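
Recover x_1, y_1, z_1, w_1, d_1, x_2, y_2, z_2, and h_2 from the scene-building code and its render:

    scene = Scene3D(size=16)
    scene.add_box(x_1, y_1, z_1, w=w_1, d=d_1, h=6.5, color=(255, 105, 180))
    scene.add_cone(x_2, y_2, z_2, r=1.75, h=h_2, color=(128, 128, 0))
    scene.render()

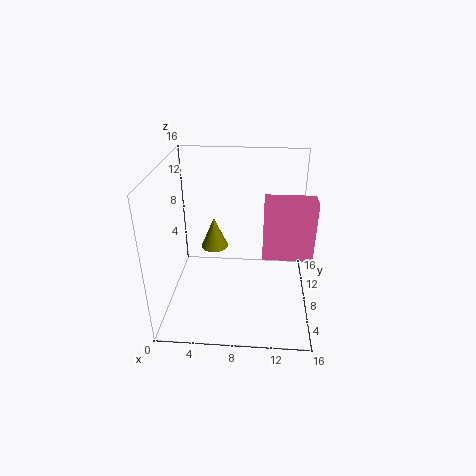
x_1 = 10.75, y_1 = 5.75, z_1 = 6.75, w_1 = 5.25, d_1 = 2.25, x_2 = 4.5, y_2 = 13.25, z_2 = 3.75, h_2 = 4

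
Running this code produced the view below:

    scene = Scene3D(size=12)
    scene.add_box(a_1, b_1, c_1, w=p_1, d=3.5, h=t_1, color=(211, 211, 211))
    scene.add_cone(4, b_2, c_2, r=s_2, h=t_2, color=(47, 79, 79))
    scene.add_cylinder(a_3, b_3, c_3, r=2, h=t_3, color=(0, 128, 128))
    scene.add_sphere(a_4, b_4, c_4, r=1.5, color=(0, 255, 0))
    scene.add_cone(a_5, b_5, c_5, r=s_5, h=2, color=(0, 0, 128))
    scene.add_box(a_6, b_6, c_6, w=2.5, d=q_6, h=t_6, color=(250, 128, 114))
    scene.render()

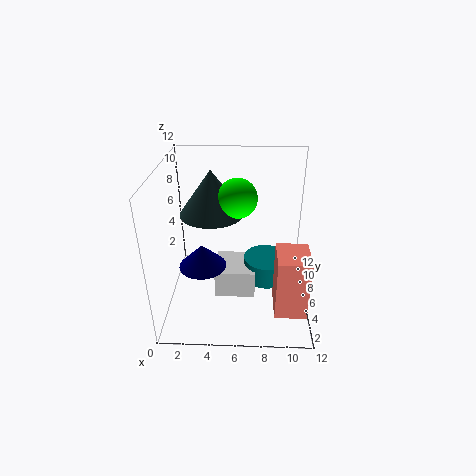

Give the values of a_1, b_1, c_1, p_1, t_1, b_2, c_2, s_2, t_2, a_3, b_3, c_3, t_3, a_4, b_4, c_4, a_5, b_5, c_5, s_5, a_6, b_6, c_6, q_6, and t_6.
a_1 = 4
b_1 = 5
c_1 = 0.5
p_1 = 3.5
t_1 = 2.5
b_2 = 5.5
c_2 = 8.5
s_2 = 2.5
t_2 = 3.5
a_3 = 8.5
b_3 = 7
c_3 = 1.5
t_3 = 2
a_4 = 6
b_4 = 5
c_4 = 10
a_5 = 3
b_5 = 5.5
c_5 = 3.5
s_5 = 2
a_6 = 9
b_6 = 1.5
c_6 = 1.5
q_6 = 3
t_6 = 5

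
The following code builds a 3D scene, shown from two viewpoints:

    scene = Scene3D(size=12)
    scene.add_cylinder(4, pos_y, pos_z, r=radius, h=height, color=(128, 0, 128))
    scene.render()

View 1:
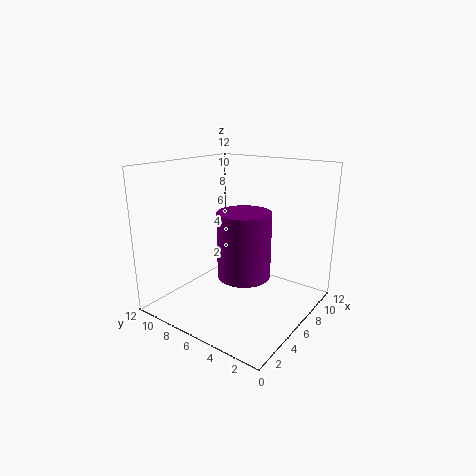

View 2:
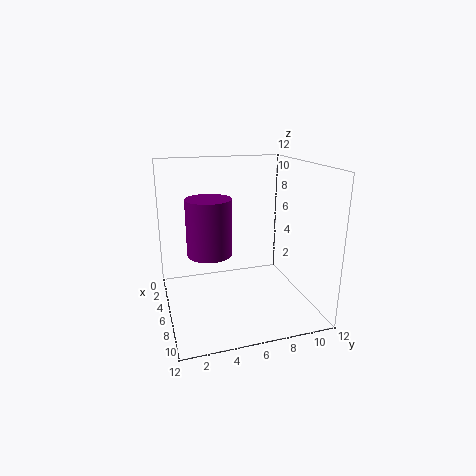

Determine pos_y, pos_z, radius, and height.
pos_y = 4; pos_z = 4; radius = 2; height = 5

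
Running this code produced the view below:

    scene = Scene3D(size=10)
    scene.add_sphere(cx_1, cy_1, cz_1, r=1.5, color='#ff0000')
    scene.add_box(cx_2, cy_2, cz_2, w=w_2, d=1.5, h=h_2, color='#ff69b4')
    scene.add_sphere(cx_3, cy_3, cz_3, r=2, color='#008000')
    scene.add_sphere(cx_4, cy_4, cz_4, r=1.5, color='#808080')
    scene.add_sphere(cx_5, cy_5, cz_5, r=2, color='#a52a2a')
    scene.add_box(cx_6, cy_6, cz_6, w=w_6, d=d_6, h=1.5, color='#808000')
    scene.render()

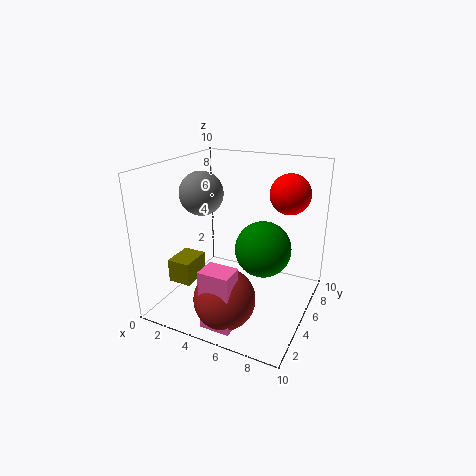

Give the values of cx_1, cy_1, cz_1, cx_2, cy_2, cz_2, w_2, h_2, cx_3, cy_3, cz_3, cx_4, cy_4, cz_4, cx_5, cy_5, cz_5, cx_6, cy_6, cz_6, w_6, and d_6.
cx_1 = 7.5; cy_1 = 8.5; cz_1 = 7.5; cx_2 = 4.5; cy_2 = 0.5; cz_2 = 0.5; w_2 = 2; h_2 = 4; cx_3 = 6.5; cy_3 = 6; cz_3 = 4; cx_4 = 2.5; cy_4 = 4.5; cz_4 = 8; cx_5 = 5.5; cy_5 = 2; cz_5 = 2; cx_6 = 2; cy_6 = 1; cz_6 = 3; w_6 = 1.5; d_6 = 2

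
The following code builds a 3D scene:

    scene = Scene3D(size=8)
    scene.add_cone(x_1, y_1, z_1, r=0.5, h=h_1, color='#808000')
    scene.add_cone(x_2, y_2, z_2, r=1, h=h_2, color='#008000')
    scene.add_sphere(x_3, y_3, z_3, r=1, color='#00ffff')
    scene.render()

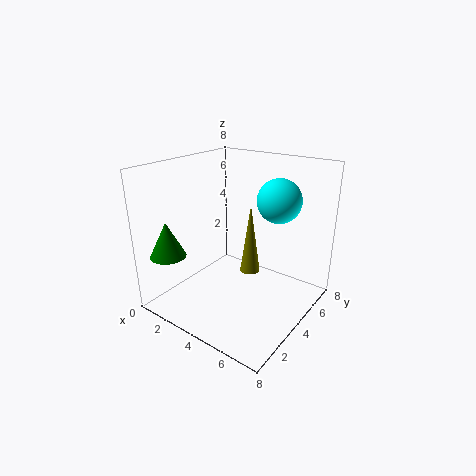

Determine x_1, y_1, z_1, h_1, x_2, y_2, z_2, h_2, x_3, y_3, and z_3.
x_1 = 5.5, y_1 = 3, z_1 = 3, h_1 = 3.5, x_2 = 1, y_2 = 1.5, z_2 = 3, h_2 = 2, x_3 = 7, y_3 = 3, z_3 = 7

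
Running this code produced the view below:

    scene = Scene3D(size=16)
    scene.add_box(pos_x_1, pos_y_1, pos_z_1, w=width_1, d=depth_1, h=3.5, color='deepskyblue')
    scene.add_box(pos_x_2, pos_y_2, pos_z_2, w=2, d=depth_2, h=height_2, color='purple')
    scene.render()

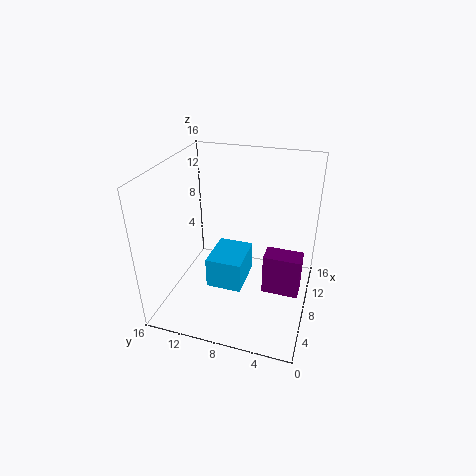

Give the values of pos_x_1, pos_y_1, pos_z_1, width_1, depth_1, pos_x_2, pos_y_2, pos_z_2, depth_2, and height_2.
pos_x_1 = 5.5; pos_y_1 = 7; pos_z_1 = 2.5; width_1 = 5; depth_1 = 4; pos_x_2 = 3; pos_y_2 = 0.5; pos_z_2 = 5.5; depth_2 = 3.5; height_2 = 4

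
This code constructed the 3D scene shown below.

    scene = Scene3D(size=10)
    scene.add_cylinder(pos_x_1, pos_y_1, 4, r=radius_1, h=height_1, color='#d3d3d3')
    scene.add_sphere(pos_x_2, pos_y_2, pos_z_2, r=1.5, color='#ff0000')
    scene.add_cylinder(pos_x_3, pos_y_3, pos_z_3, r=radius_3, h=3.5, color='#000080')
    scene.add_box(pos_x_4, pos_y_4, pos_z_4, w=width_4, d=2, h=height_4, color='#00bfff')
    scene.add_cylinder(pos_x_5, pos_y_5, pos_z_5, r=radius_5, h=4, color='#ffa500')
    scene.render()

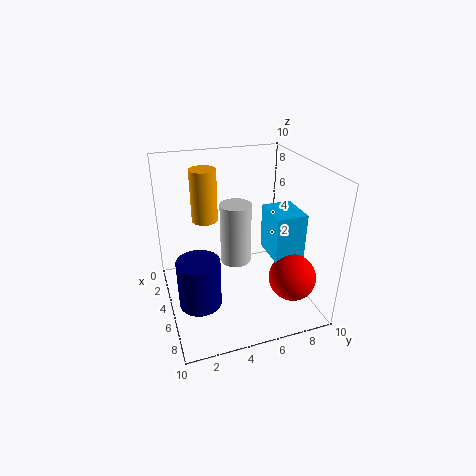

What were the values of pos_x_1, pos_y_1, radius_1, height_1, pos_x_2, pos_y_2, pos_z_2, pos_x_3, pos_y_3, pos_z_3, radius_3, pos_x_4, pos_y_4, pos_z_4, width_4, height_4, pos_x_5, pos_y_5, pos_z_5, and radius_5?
pos_x_1 = 6, pos_y_1 = 4.5, radius_1 = 1, height_1 = 4, pos_x_2 = 8.5, pos_y_2 = 7.5, pos_z_2 = 3.5, pos_x_3 = 5.5, pos_y_3 = 2, pos_z_3 = 0.5, radius_3 = 1.5, pos_x_4 = 5.5, pos_y_4 = 6.5, pos_z_4 = 4.5, width_4 = 2.5, height_4 = 3, pos_x_5 = 1.5, pos_y_5 = 3.5, pos_z_5 = 5, radius_5 = 1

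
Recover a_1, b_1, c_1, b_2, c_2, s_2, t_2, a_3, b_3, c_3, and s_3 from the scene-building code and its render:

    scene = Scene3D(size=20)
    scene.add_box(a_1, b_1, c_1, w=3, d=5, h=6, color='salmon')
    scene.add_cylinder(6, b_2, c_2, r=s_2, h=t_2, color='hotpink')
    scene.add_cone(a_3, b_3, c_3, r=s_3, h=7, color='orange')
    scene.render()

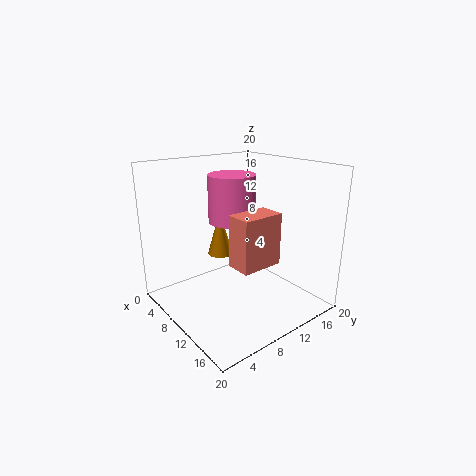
a_1 = 16, b_1 = 4, c_1 = 10, b_2 = 12, c_2 = 11, s_2 = 3.5, t_2 = 7, a_3 = 3.5, b_3 = 11.5, c_3 = 5, s_3 = 2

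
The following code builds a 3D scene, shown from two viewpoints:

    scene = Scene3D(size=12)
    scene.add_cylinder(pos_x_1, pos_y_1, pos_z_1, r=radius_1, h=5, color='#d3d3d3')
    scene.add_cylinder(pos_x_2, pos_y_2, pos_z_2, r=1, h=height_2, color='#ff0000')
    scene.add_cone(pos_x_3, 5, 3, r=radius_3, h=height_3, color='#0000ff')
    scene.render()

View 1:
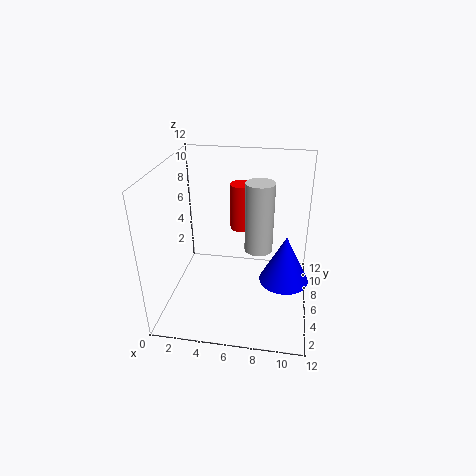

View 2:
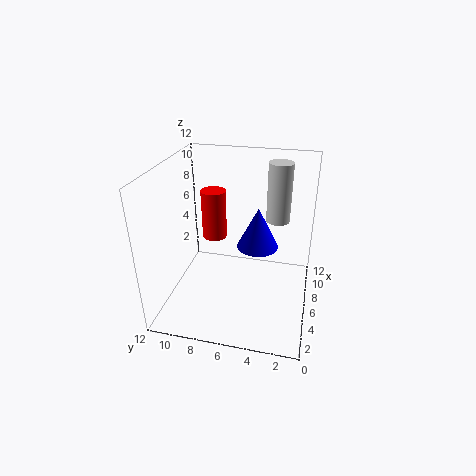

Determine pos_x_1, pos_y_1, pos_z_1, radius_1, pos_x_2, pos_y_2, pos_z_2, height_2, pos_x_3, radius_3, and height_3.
pos_x_1 = 8, pos_y_1 = 3, pos_z_1 = 7, radius_1 = 1, pos_x_2 = 6, pos_y_2 = 8, pos_z_2 = 6, height_2 = 4, pos_x_3 = 10, radius_3 = 2, height_3 = 4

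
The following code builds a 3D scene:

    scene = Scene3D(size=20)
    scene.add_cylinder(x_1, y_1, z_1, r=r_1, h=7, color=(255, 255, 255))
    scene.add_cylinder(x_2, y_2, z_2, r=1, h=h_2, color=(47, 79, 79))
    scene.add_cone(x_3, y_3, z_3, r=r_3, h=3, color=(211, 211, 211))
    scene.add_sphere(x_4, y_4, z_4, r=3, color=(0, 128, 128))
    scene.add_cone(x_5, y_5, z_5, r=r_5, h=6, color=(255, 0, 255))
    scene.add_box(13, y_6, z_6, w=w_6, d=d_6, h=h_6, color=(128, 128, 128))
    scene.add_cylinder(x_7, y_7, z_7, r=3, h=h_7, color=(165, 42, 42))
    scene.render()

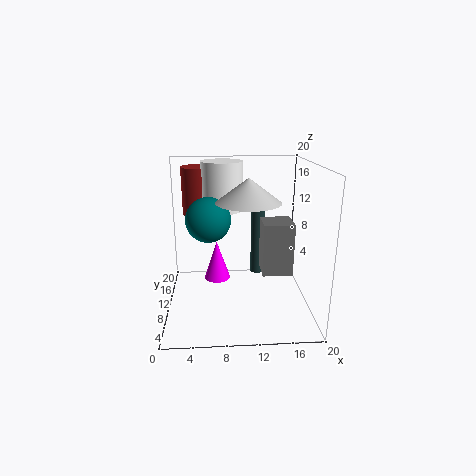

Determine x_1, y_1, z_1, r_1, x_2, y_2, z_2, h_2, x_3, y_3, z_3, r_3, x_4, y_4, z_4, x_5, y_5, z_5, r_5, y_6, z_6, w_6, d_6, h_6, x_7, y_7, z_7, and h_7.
x_1 = 8, y_1 = 14, z_1 = 13, r_1 = 3, x_2 = 13, y_2 = 12, z_2 = 4, h_2 = 10, x_3 = 11, y_3 = 6, z_3 = 16, r_3 = 4, x_4 = 6, y_4 = 9, z_4 = 13, x_5 = 7, y_5 = 14, z_5 = 2, r_5 = 2, y_6 = 6, z_6 = 6, w_6 = 4, d_6 = 4, h_6 = 7, x_7 = 5, y_7 = 16, z_7 = 12, h_7 = 7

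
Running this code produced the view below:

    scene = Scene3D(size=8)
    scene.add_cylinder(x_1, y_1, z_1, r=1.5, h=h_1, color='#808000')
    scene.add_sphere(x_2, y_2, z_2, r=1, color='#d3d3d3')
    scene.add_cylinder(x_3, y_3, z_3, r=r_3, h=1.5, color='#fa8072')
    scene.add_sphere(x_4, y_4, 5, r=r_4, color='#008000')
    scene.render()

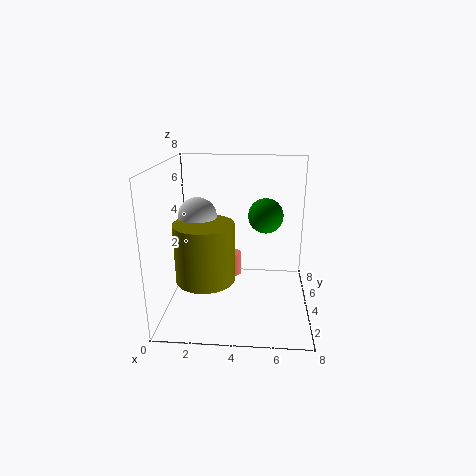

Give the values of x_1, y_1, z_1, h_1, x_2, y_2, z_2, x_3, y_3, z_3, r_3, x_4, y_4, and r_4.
x_1 = 2.5; y_1 = 2; z_1 = 2.5; h_1 = 3; x_2 = 2; y_2 = 3; z_2 = 5.5; x_3 = 3.5; y_3 = 6.5; z_3 = 0.5; r_3 = 0.5; x_4 = 5.5; y_4 = 5; r_4 = 1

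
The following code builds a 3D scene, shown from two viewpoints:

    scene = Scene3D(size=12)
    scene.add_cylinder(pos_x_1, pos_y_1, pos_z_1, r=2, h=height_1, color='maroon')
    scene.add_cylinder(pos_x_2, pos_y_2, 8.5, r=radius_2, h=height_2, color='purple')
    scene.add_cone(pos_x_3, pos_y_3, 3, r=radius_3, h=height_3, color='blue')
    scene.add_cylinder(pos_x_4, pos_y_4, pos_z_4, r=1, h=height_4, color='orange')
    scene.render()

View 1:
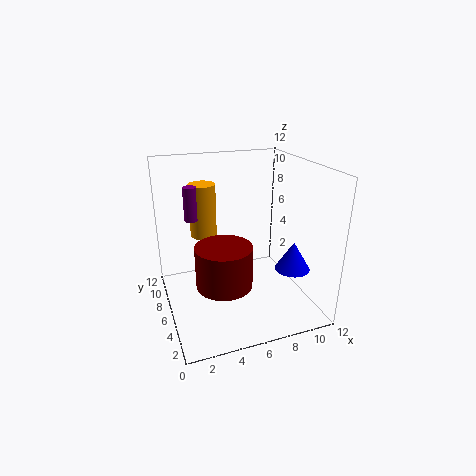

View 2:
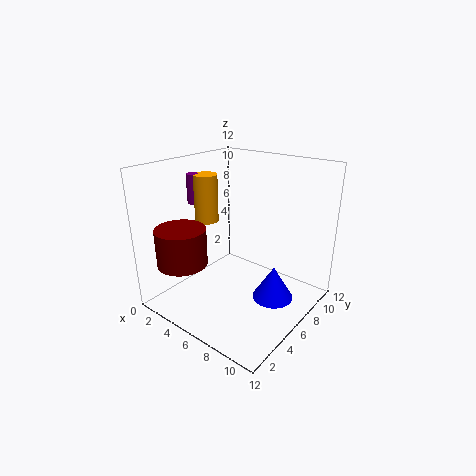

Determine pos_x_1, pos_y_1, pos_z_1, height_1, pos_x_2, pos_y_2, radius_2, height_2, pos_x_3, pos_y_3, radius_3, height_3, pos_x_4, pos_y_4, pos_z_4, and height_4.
pos_x_1 = 3.5; pos_y_1 = 2; pos_z_1 = 4.5; height_1 = 3; pos_x_2 = 2; pos_y_2 = 5; radius_2 = 0.5; height_2 = 2.5; pos_x_3 = 10.5; pos_y_3 = 4.5; radius_3 = 1.5; height_3 = 2.5; pos_x_4 = 3; pos_y_4 = 5.5; pos_z_4 = 7; height_4 = 4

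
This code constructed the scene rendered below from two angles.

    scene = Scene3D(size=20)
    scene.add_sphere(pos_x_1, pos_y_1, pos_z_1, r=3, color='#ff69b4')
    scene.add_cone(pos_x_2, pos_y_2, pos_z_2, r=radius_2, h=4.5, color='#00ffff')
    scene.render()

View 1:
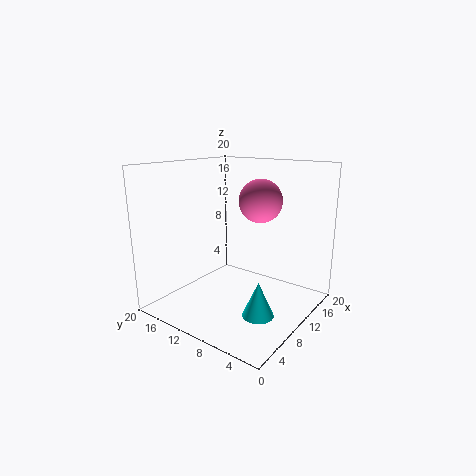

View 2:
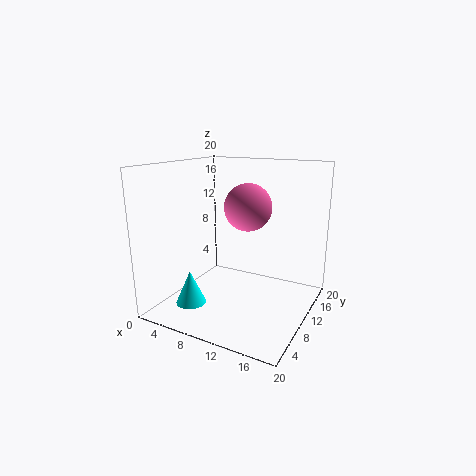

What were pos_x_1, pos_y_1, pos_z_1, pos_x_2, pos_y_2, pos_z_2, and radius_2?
pos_x_1 = 12.5, pos_y_1 = 8, pos_z_1 = 15, pos_x_2 = 6, pos_y_2 = 4, pos_z_2 = 2, radius_2 = 2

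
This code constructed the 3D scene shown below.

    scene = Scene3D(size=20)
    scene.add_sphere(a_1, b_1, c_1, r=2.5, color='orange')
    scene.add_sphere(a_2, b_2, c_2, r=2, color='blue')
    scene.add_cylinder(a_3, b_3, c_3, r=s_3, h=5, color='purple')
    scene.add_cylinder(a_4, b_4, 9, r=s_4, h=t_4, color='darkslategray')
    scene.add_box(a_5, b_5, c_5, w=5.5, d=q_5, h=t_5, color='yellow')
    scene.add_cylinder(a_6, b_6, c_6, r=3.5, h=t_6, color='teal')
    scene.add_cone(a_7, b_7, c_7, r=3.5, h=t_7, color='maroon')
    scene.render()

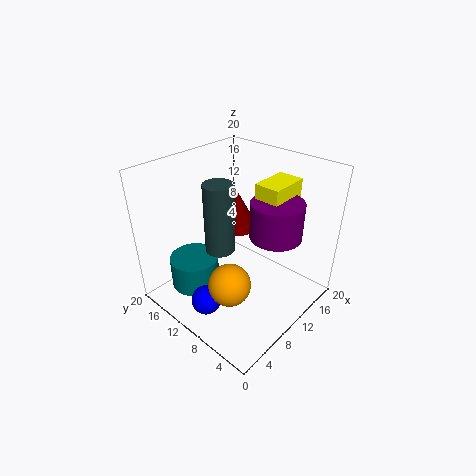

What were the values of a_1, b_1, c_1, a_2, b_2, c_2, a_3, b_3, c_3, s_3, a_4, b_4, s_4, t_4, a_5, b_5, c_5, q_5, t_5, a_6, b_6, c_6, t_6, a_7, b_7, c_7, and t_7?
a_1 = 3; b_1 = 5; c_1 = 9; a_2 = 3.5; b_2 = 10; c_2 = 3; a_3 = 12.5; b_3 = 5.5; c_3 = 11; s_3 = 3.5; a_4 = 7.5; b_4 = 11; s_4 = 2; t_4 = 9.5; a_5 = 11.5; b_5 = 5; c_5 = 10; q_5 = 3.5; t_5 = 8; a_6 = 6; b_6 = 15; c_6 = 2; t_6 = 4.5; a_7 = 15.5; b_7 = 15.5; c_7 = 7.5; t_7 = 6.5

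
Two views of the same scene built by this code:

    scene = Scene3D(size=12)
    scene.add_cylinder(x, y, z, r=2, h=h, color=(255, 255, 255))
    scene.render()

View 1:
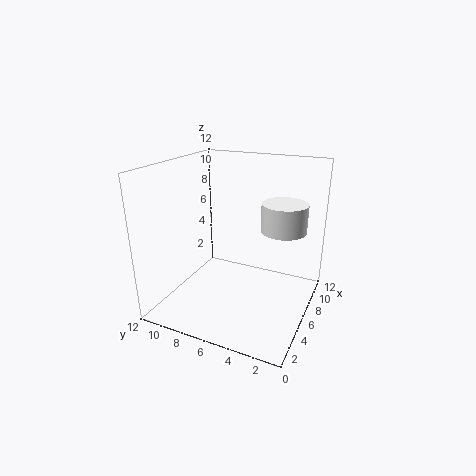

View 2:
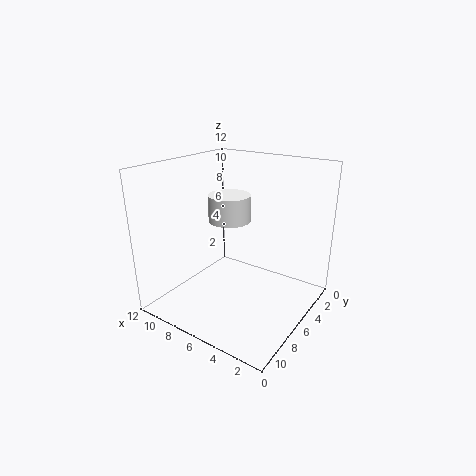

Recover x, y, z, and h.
x = 9; y = 3; z = 6; h = 2.5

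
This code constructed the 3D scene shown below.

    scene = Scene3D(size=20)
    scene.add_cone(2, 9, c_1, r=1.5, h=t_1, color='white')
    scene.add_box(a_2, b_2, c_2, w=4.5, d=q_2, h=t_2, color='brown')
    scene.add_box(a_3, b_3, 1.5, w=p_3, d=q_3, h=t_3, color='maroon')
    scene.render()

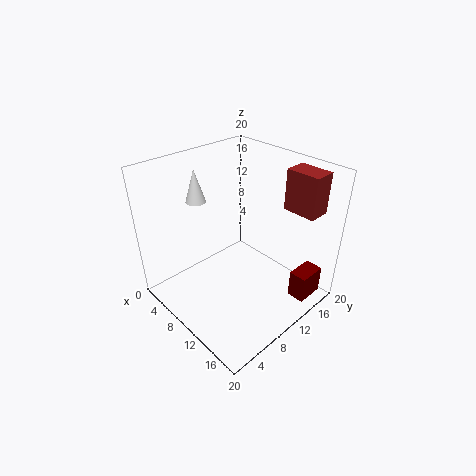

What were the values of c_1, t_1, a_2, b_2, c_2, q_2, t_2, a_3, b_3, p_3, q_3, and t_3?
c_1 = 13; t_1 = 5; a_2 = 14; b_2 = 14.5; c_2 = 14.5; q_2 = 3; t_2 = 5.5; a_3 = 16.5; b_3 = 14; p_3 = 2.5; q_3 = 4; t_3 = 4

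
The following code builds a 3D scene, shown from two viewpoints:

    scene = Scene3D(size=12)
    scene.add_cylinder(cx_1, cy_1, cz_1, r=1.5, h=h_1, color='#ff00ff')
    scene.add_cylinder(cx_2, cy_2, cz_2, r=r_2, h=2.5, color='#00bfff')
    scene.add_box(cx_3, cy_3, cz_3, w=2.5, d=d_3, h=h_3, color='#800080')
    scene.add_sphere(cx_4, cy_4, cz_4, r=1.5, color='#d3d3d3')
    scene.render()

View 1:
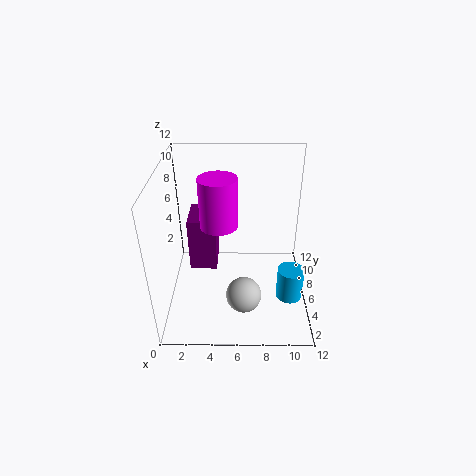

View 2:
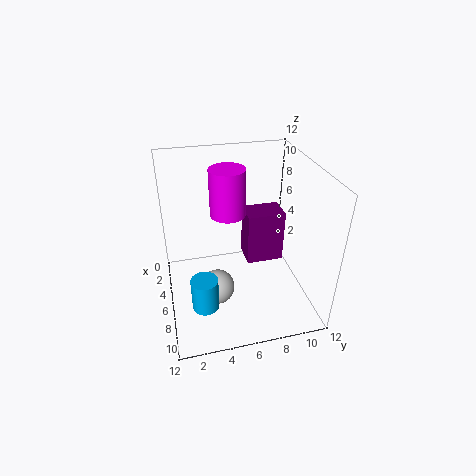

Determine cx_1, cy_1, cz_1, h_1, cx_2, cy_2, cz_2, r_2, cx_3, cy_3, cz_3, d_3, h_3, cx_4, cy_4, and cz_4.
cx_1 = 4.5
cy_1 = 5.5
cz_1 = 7.5
h_1 = 4
cx_2 = 10
cy_2 = 2.5
cz_2 = 3
r_2 = 1
cx_3 = 1.5
cy_3 = 7.5
cz_3 = 1.5
d_3 = 3.5
h_3 = 5
cx_4 = 6.5
cy_4 = 4
cz_4 = 1.5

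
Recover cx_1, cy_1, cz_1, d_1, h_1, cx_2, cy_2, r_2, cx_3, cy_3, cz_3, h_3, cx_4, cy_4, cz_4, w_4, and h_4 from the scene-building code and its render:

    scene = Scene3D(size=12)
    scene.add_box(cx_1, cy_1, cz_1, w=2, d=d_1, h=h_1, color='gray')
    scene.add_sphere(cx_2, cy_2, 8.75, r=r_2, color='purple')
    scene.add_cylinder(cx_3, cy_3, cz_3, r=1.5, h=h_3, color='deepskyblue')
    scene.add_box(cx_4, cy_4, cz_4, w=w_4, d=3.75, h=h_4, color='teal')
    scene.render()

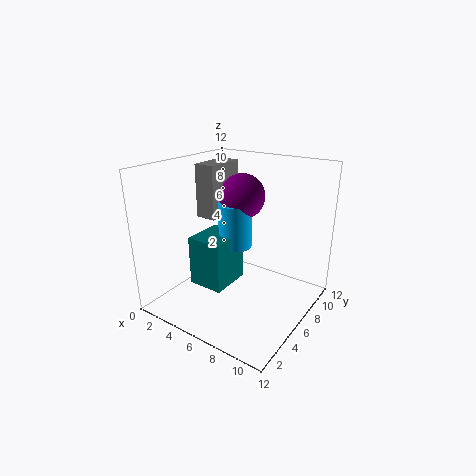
cx_1 = 0.25
cy_1 = 7.5
cz_1 = 6.25
d_1 = 4
h_1 = 5
cx_2 = 4.75
cy_2 = 8.5
r_2 = 2
cx_3 = 4.5
cy_3 = 7.75
cz_3 = 4.25
h_3 = 4
cx_4 = 1.75
cy_4 = 4.5
cz_4 = 1
w_4 = 3.25
h_4 = 4.5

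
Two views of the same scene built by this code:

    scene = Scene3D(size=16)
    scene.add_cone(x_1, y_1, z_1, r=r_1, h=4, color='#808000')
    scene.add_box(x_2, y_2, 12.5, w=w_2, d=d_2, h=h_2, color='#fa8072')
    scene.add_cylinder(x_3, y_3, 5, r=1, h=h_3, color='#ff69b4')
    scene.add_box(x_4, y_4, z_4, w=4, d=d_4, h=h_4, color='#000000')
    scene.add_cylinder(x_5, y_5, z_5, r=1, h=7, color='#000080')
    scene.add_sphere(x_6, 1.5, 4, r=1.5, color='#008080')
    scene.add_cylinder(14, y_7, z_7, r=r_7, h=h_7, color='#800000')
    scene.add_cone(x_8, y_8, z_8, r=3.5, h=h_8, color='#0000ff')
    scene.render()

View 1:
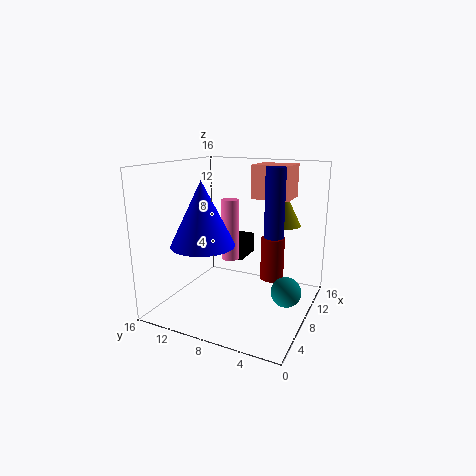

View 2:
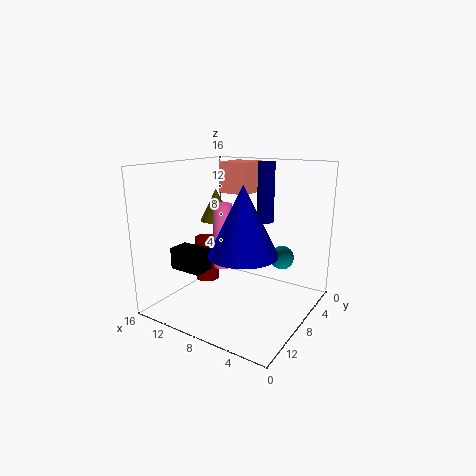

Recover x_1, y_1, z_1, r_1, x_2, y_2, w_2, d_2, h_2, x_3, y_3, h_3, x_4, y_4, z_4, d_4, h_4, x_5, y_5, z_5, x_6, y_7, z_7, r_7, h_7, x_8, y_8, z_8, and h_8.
x_1 = 13.5; y_1 = 4.5; z_1 = 8.5; r_1 = 2; x_2 = 8; y_2 = 2.5; w_2 = 3.5; d_2 = 4; h_2 = 3.5; x_3 = 9; y_3 = 9.5; h_3 = 7; x_4 = 11; y_4 = 9; z_4 = 4; d_4 = 2.5; h_4 = 2.5; x_5 = 7; y_5 = 3.5; z_5 = 9; x_6 = 5.5; y_7 = 6; z_7 = 1; r_7 = 1.5; h_7 = 5.5; x_8 = 5.5; y_8 = 11; z_8 = 7.5; h_8 = 7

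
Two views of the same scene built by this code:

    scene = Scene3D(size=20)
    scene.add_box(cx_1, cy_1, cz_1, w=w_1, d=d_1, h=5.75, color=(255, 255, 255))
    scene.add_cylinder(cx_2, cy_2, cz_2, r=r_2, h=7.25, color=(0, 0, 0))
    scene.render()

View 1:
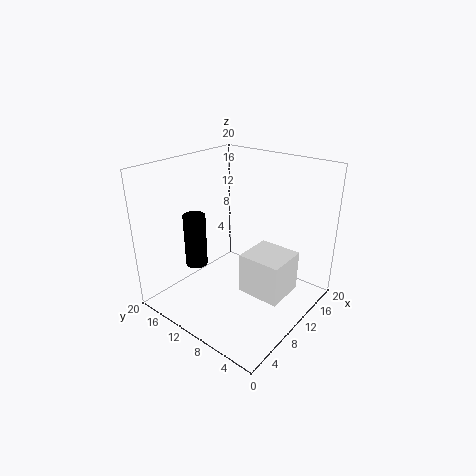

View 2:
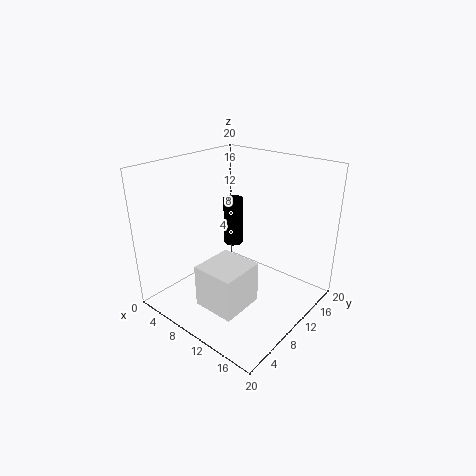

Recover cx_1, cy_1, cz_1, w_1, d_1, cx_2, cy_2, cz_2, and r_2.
cx_1 = 8.75
cy_1 = 2.75
cz_1 = 2.5
w_1 = 5.75
d_1 = 6
cx_2 = 5.75
cy_2 = 14
cz_2 = 6.5
r_2 = 1.5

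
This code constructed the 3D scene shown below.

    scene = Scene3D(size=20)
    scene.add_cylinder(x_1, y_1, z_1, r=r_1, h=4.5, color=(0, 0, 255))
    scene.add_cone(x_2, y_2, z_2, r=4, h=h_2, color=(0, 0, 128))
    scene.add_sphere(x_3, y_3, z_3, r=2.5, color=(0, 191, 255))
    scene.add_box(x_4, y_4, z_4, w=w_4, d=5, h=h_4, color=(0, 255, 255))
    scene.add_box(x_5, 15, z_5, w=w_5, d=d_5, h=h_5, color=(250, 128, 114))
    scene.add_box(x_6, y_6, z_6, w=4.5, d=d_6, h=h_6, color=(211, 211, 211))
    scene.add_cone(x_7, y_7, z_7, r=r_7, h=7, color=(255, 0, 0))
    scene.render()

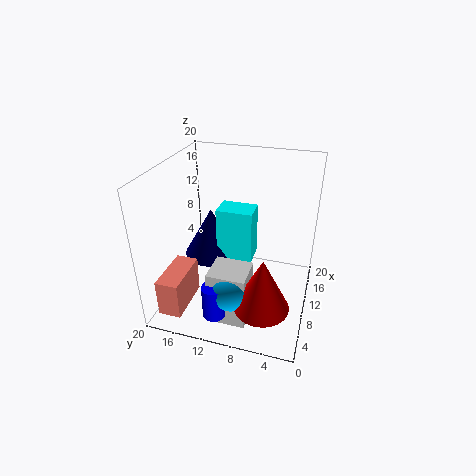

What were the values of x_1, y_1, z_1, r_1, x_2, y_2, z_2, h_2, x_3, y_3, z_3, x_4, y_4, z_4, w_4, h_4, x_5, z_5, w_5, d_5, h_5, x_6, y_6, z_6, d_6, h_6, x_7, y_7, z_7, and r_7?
x_1 = 2.5
y_1 = 11
z_1 = 2.5
r_1 = 1.5
x_2 = 11.5
y_2 = 14.5
z_2 = 6
h_2 = 7
x_3 = 3.5
y_3 = 9
z_3 = 6
x_4 = 9.5
y_4 = 8
z_4 = 6.5
w_4 = 3.5
h_4 = 7.5
x_5 = 0.5
z_5 = 2.5
w_5 = 6.5
d_5 = 3
h_5 = 5
x_6 = 2.5
y_6 = 7
z_6 = 1
d_6 = 5
h_6 = 7.5
x_7 = 3.5
y_7 = 5
z_7 = 4.5
r_7 = 3.5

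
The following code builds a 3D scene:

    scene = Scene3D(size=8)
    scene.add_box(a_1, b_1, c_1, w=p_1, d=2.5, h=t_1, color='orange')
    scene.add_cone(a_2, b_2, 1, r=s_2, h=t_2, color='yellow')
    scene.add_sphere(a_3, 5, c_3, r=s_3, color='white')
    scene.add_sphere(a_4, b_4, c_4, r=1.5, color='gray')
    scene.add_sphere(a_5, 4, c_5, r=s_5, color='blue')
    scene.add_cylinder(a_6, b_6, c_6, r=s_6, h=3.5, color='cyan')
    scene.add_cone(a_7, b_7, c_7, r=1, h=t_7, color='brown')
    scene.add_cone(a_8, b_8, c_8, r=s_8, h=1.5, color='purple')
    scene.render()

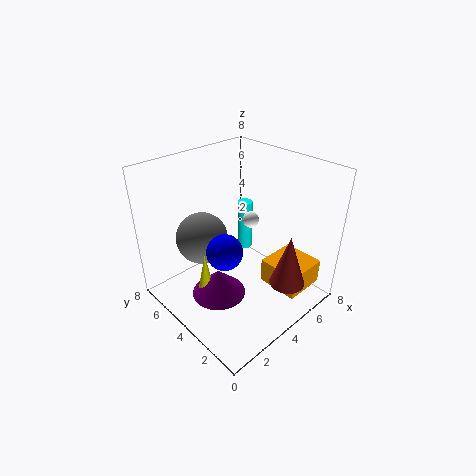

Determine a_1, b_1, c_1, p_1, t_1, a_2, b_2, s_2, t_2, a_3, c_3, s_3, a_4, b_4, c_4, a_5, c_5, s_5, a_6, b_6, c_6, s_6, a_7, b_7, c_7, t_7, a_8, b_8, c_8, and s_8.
a_1 = 5.5
b_1 = 1
c_1 = 0.5
p_1 = 2.5
t_1 = 1.5
a_2 = 2
b_2 = 4.5
s_2 = 0.5
t_2 = 2.5
a_3 = 6
c_3 = 4
s_3 = 0.5
a_4 = 3
b_4 = 6
c_4 = 3.5
a_5 = 3
c_5 = 3.5
s_5 = 1
a_6 = 7.5
b_6 = 7
c_6 = 0.5
s_6 = 0.5
a_7 = 5.5
b_7 = 1.5
c_7 = 1.5
t_7 = 3
a_8 = 2.5
b_8 = 4
c_8 = 1
s_8 = 1.5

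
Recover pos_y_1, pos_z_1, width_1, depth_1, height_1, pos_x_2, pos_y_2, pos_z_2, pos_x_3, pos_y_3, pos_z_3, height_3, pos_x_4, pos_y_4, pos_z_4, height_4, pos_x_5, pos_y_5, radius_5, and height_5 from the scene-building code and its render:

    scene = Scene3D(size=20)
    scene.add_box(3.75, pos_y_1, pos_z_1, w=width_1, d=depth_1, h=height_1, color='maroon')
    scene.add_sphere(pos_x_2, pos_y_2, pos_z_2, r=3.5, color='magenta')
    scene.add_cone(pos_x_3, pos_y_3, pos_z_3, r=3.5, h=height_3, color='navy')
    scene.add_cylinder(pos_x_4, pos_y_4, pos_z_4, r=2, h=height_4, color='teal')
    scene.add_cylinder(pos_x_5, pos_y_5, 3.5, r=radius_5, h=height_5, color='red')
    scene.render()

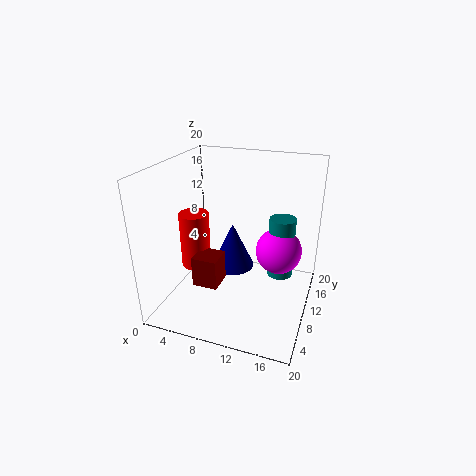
pos_y_1 = 7.5, pos_z_1 = 2.25, width_1 = 3.75, depth_1 = 3.75, height_1 = 4.5, pos_x_2 = 14.75, pos_y_2 = 15.25, pos_z_2 = 6, pos_x_3 = 6.75, pos_y_3 = 16.5, pos_z_3 = 1.25, height_3 = 7.5, pos_x_4 = 15, pos_y_4 = 15.75, pos_z_4 = 1.75, height_4 = 9.5, pos_x_5 = 2.5, pos_y_5 = 11.5, radius_5 = 2.25, height_5 = 8.5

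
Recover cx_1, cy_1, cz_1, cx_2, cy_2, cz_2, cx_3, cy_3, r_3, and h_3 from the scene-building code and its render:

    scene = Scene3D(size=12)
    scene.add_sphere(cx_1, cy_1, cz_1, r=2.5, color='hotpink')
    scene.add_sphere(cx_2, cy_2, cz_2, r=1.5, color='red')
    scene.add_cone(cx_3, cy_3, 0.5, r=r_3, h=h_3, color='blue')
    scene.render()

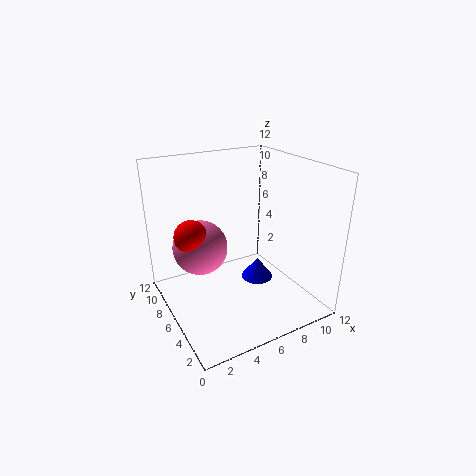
cx_1 = 4
cy_1 = 9.5
cz_1 = 4
cx_2 = 3
cy_2 = 9
cz_2 = 5.5
cx_3 = 9
cy_3 = 7.5
r_3 = 1.5
h_3 = 2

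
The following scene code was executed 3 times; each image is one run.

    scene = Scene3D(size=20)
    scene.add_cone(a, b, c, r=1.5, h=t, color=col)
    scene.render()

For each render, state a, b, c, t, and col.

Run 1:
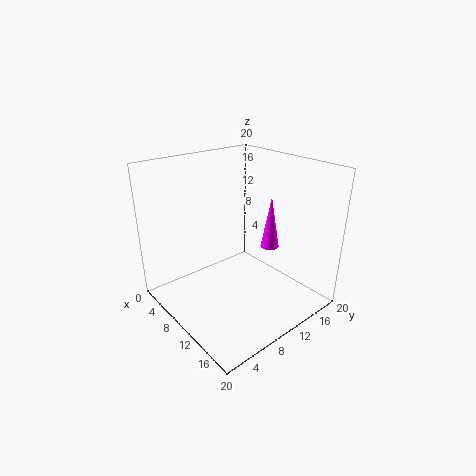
a = 8; b = 18.5; c = 5; t = 8.5; col = 'magenta'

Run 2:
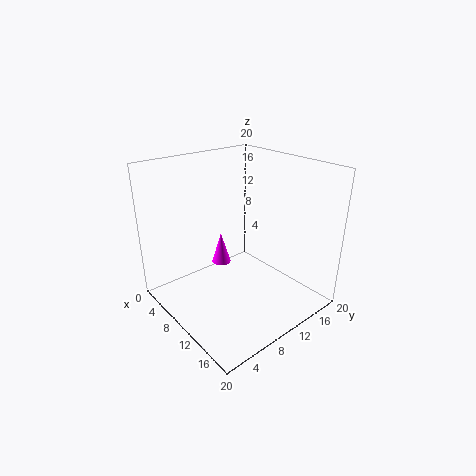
a = 4; b = 11.5; c = 3; t = 5; col = 'magenta'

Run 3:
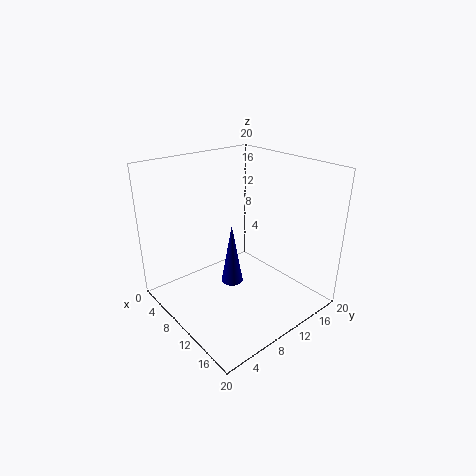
a = 10.5; b = 8.5; c = 4; t = 8.5; col = 'navy'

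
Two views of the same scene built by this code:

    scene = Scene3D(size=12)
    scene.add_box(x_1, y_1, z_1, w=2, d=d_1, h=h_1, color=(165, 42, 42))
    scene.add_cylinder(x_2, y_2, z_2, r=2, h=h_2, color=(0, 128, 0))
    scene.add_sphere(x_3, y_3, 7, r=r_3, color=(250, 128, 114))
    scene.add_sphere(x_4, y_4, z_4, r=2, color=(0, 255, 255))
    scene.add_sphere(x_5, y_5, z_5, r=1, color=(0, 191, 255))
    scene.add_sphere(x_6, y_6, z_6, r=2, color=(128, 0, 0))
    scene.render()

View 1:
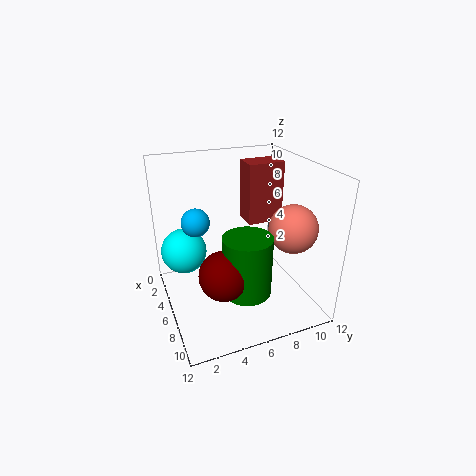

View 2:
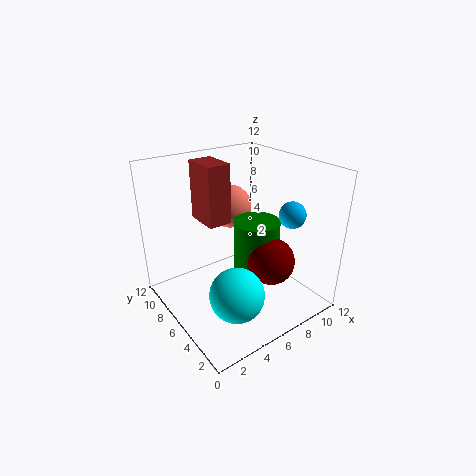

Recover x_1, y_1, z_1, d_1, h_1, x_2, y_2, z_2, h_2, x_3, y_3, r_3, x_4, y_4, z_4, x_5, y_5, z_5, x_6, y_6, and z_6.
x_1 = 4; y_1 = 7; z_1 = 7; d_1 = 3; h_1 = 5; x_2 = 8; y_2 = 6; z_2 = 2; h_2 = 5; x_3 = 8; y_3 = 10; r_3 = 2; x_4 = 3; y_4 = 2; z_4 = 4; x_5 = 8; y_5 = 2; z_5 = 9; x_6 = 8; y_6 = 4; z_6 = 4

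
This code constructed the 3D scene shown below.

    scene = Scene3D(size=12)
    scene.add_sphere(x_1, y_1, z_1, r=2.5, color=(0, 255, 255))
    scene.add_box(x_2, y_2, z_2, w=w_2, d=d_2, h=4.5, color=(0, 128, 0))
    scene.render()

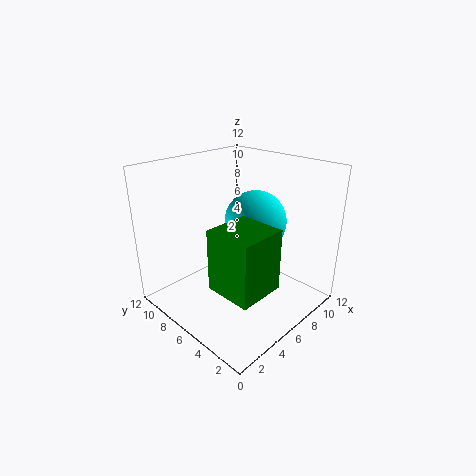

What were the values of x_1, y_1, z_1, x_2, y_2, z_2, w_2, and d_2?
x_1 = 7; y_1 = 5; z_1 = 7.5; x_2 = 1; y_2 = 0.5; z_2 = 4.5; w_2 = 3.5; d_2 = 3.5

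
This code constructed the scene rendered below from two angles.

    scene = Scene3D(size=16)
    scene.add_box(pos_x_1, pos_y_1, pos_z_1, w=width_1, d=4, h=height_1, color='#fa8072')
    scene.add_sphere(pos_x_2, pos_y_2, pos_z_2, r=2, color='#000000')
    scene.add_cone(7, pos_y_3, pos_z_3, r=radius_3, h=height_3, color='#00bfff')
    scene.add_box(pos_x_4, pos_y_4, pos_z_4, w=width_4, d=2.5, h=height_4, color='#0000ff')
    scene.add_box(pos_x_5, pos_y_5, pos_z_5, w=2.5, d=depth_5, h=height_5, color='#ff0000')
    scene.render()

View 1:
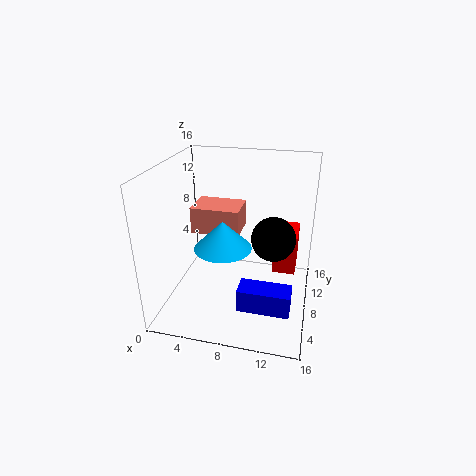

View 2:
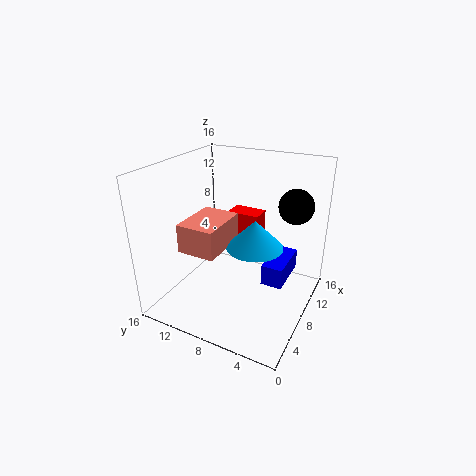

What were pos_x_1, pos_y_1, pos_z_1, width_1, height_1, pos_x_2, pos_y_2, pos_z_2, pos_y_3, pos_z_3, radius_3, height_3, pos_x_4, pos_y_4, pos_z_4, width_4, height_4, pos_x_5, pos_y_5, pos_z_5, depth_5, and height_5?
pos_x_1 = 2.5
pos_y_1 = 8
pos_z_1 = 8
width_1 = 5.5
height_1 = 3
pos_x_2 = 12.5
pos_y_2 = 3
pos_z_2 = 11
pos_y_3 = 5.5
pos_z_3 = 8
radius_3 = 3
height_3 = 3
pos_x_4 = 9
pos_y_4 = 3
pos_z_4 = 2
width_4 = 5.5
height_4 = 2.5
pos_x_5 = 12
pos_y_5 = 7.5
pos_z_5 = 4.5
depth_5 = 4
height_5 = 4.5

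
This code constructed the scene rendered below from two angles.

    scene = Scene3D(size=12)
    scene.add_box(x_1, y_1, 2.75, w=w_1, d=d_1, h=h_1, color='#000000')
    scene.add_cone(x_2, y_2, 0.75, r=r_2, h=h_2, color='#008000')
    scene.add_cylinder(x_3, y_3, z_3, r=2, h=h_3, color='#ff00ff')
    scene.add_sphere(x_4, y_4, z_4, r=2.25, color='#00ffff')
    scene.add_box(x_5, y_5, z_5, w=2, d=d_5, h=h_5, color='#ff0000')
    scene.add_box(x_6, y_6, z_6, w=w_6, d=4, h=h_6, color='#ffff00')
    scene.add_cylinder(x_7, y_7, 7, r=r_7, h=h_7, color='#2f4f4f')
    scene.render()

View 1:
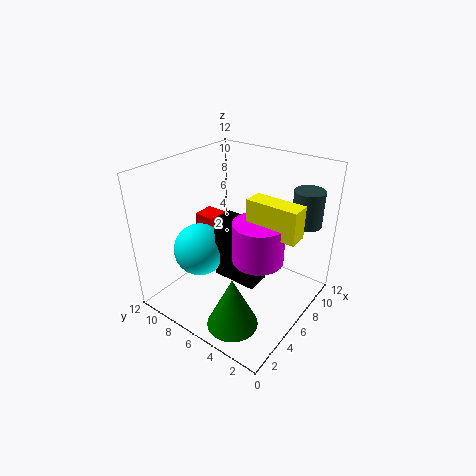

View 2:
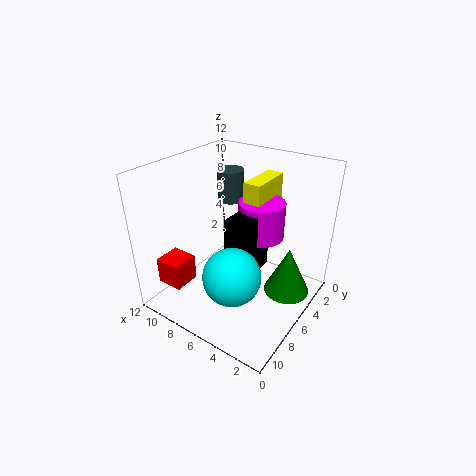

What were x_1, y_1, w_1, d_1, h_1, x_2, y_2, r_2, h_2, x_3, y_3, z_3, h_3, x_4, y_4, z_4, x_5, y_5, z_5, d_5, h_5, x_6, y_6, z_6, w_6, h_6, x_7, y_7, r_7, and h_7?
x_1 = 4.5; y_1 = 3.5; w_1 = 2; d_1 = 3.75; h_1 = 5.25; x_2 = 2.25; y_2 = 3.75; r_2 = 2; h_2 = 4.25; x_3 = 5.25; y_3 = 3.5; z_3 = 5.25; h_3 = 3.25; x_4 = 4.5; y_4 = 9; z_4 = 4.5; x_5 = 7.25; y_5 = 10; z_5 = 4; d_5 = 2; h_5 = 2; x_6 = 5; y_6 = 0.5; z_6 = 7.75; w_6 = 1.5; h_6 = 2.5; x_7 = 9.75; y_7 = 1.75; r_7 = 1.25; h_7 = 3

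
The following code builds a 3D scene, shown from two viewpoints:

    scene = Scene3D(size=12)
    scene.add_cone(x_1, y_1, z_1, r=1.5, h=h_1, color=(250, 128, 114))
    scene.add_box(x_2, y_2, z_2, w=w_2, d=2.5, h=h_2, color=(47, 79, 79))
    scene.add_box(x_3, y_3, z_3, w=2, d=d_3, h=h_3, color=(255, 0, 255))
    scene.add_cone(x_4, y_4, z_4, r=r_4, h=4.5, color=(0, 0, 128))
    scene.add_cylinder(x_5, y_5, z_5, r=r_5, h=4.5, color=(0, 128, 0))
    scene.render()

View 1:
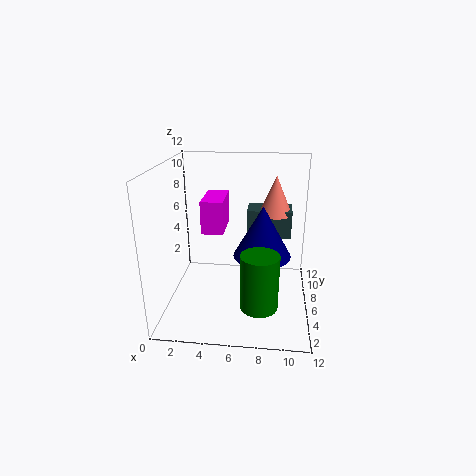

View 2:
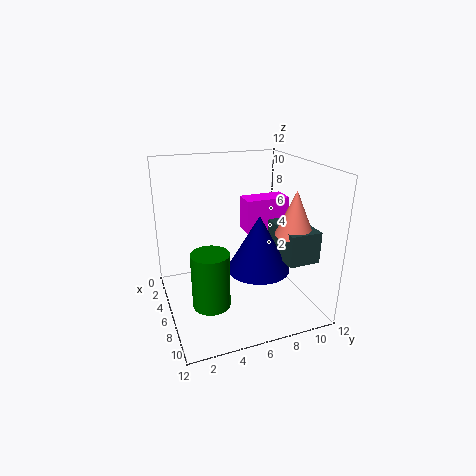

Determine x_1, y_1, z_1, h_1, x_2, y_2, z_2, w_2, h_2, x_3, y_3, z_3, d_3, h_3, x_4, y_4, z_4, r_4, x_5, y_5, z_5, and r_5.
x_1 = 9; y_1 = 9.5; z_1 = 7; h_1 = 3.5; x_2 = 6.5; y_2 = 8.5; z_2 = 5; w_2 = 4; h_2 = 2.5; x_3 = 2.5; y_3 = 7.5; z_3 = 5.5; d_3 = 4; h_3 = 3; x_4 = 8; y_4 = 7; z_4 = 4; r_4 = 2.5; x_5 = 8; y_5 = 3; z_5 = 1.5; r_5 = 1.5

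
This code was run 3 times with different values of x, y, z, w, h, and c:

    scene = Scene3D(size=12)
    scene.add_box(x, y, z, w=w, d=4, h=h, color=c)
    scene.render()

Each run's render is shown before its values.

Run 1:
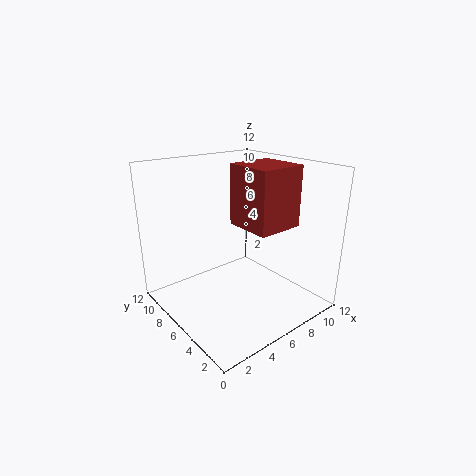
x = 6, y = 3, z = 7, w = 4, h = 5, c = 'brown'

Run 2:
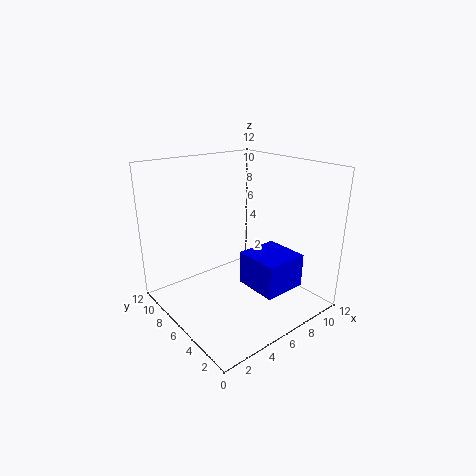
x = 7, y = 3, z = 1, w = 4, h = 3, c = 'blue'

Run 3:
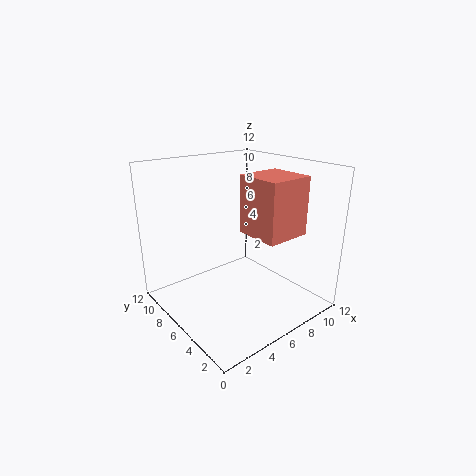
x = 7, y = 3, z = 6, w = 4, h = 5, c = 'salmon'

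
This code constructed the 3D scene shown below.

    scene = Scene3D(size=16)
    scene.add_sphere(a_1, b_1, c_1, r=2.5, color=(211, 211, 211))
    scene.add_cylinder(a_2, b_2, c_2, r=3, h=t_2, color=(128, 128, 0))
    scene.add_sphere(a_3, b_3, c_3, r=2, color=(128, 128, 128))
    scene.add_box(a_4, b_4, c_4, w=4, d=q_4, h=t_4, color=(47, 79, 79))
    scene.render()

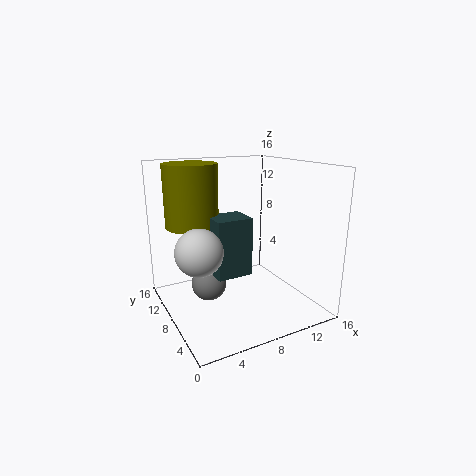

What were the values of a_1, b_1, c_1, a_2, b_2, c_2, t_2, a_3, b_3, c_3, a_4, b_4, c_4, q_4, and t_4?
a_1 = 3; b_1 = 7; c_1 = 7.5; a_2 = 4; b_2 = 11.5; c_2 = 9; t_2 = 7; a_3 = 5; b_3 = 9.5; c_3 = 2.5; a_4 = 5; b_4 = 6.5; c_4 = 4; q_4 = 3.5; t_4 = 6.5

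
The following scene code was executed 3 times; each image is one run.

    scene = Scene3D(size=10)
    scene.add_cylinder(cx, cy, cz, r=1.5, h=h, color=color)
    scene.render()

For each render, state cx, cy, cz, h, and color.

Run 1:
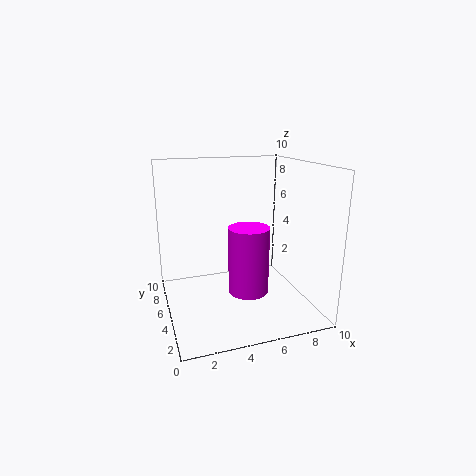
cx = 6
cy = 5.5
cz = 0.5
h = 5
color = 'magenta'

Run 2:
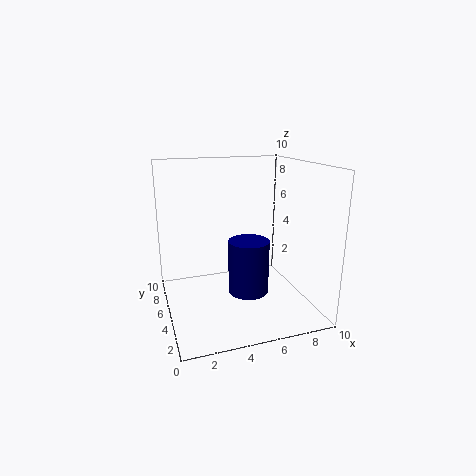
cx = 6
cy = 5.5
cz = 0.5
h = 4
color = 'navy'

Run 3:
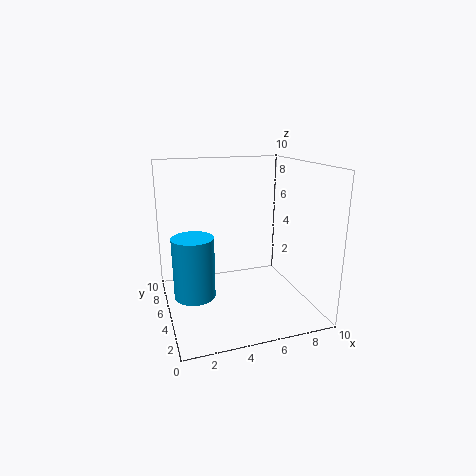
cx = 2
cy = 6
cz = 0.5
h = 4.5
color = 'deepskyblue'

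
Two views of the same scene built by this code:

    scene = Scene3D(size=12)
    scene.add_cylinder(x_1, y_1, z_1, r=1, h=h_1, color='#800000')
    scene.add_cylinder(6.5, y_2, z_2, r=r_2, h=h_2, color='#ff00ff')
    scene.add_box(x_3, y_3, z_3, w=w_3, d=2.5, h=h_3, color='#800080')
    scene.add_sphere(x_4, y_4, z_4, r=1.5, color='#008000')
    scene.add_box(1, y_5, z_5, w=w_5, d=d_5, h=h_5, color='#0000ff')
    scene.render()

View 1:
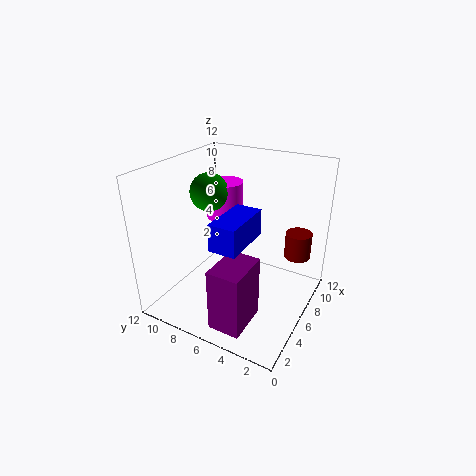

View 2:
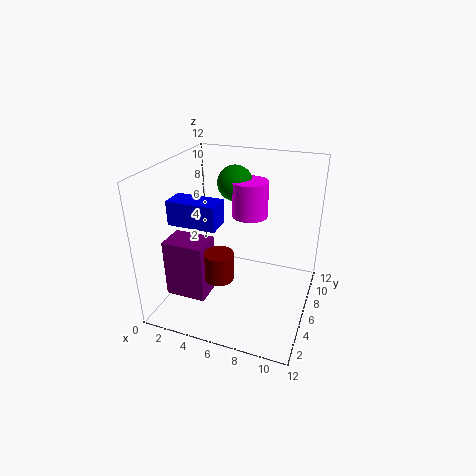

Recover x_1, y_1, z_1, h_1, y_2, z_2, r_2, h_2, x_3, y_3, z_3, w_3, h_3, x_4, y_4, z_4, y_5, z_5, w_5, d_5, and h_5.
x_1 = 6.5; y_1 = 1; z_1 = 5.5; h_1 = 2; y_2 = 7.5; z_2 = 7.5; r_2 = 1.5; h_2 = 3; x_3 = 0.5; y_3 = 3; z_3 = 1; w_3 = 3.5; h_3 = 5; x_4 = 5; y_4 = 8; z_4 = 10; y_5 = 3.5; z_5 = 7.5; w_5 = 4; d_5 = 2; h_5 = 2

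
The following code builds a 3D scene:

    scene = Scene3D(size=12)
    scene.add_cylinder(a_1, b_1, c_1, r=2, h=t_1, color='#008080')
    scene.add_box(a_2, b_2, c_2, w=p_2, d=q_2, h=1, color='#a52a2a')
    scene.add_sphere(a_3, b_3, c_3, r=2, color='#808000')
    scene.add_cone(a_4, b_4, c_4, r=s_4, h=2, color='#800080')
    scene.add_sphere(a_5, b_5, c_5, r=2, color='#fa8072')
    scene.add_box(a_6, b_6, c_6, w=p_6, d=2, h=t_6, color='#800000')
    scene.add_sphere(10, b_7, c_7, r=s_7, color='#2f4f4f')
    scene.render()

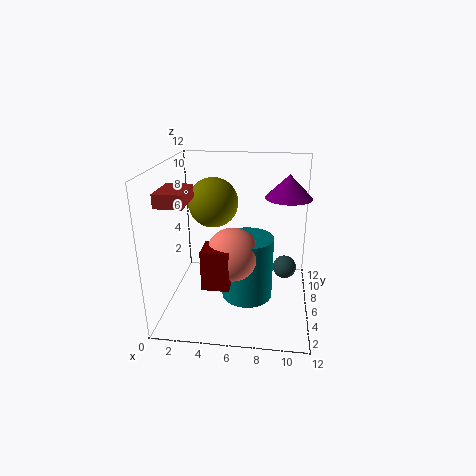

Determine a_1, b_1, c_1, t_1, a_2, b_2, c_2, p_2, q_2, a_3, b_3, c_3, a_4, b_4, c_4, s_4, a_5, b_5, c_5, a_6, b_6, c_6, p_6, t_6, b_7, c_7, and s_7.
a_1 = 7
b_1 = 4
c_1 = 2
t_1 = 5
a_2 = 1
b_2 = 1
c_2 = 10
p_2 = 2
q_2 = 3
a_3 = 4
b_3 = 6
c_3 = 9
a_4 = 10
b_4 = 8
c_4 = 9
s_4 = 2
a_5 = 6
b_5 = 3
c_5 = 6
a_6 = 4
b_6 = 1
c_6 = 4
p_6 = 2
t_6 = 3
b_7 = 7
c_7 = 3
s_7 = 1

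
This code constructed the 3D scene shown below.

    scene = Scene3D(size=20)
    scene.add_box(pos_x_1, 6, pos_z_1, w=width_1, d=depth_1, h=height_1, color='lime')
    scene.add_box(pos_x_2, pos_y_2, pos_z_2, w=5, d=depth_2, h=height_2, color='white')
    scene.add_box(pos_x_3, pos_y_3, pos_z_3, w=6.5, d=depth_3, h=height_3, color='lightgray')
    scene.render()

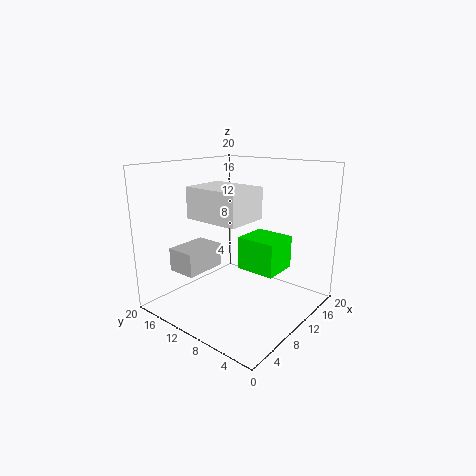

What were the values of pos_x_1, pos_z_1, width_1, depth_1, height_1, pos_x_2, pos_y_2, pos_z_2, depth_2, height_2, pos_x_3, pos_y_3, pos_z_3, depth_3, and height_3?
pos_x_1 = 12.5; pos_z_1 = 4; width_1 = 5.5; depth_1 = 6; height_1 = 5; pos_x_2 = 0.5; pos_y_2 = 3; pos_z_2 = 15; depth_2 = 6.5; height_2 = 3.5; pos_x_3 = 5.5; pos_y_3 = 15; pos_z_3 = 4; depth_3 = 4.5; height_3 = 3.5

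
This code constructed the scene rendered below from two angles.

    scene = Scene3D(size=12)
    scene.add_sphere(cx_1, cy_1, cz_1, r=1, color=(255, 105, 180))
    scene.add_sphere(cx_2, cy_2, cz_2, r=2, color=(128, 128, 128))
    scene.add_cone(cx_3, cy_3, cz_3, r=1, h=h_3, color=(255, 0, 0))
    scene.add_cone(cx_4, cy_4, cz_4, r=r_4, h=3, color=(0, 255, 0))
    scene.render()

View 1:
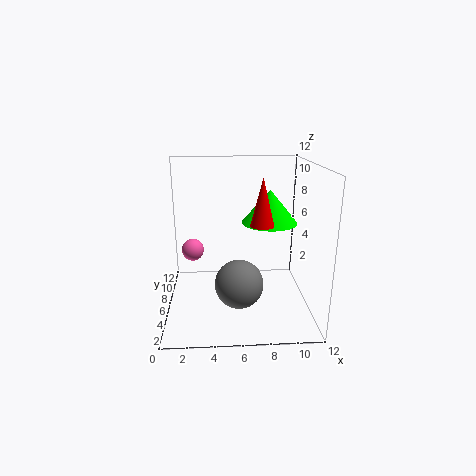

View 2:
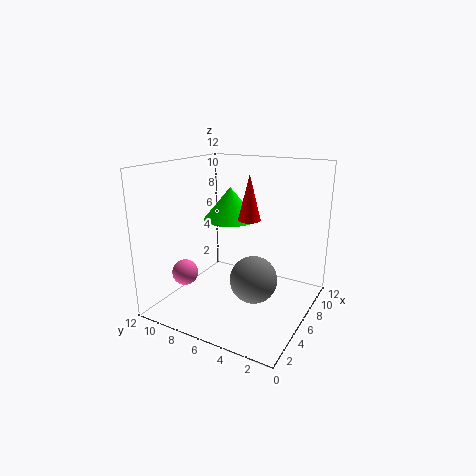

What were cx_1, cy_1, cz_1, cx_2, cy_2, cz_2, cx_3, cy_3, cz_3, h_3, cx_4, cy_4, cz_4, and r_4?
cx_1 = 2; cy_1 = 8.5; cz_1 = 4; cx_2 = 6; cy_2 = 4.5; cz_2 = 2.5; cx_3 = 8; cy_3 = 6; cz_3 = 7; h_3 = 4; cx_4 = 9; cy_4 = 8.5; cz_4 = 6.5; r_4 = 2.5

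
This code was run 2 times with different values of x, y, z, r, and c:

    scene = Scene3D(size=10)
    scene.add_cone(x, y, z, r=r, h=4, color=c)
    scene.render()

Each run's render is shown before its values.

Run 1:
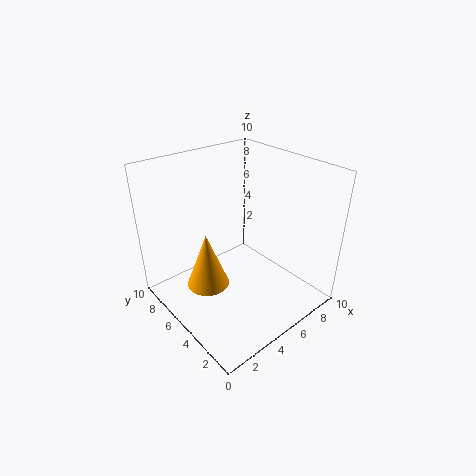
x = 3; y = 6; z = 1.5; r = 1.5; c = 'orange'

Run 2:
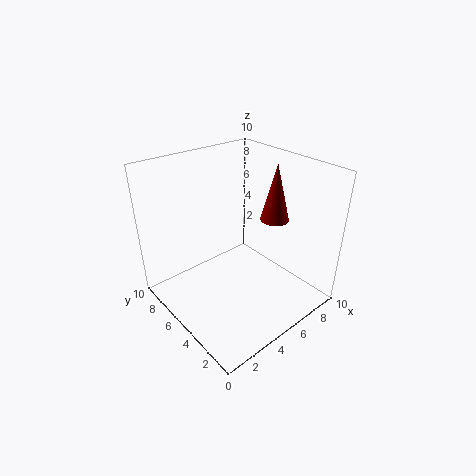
x = 7.5; y = 4; z = 6; r = 1; c = 'maroon'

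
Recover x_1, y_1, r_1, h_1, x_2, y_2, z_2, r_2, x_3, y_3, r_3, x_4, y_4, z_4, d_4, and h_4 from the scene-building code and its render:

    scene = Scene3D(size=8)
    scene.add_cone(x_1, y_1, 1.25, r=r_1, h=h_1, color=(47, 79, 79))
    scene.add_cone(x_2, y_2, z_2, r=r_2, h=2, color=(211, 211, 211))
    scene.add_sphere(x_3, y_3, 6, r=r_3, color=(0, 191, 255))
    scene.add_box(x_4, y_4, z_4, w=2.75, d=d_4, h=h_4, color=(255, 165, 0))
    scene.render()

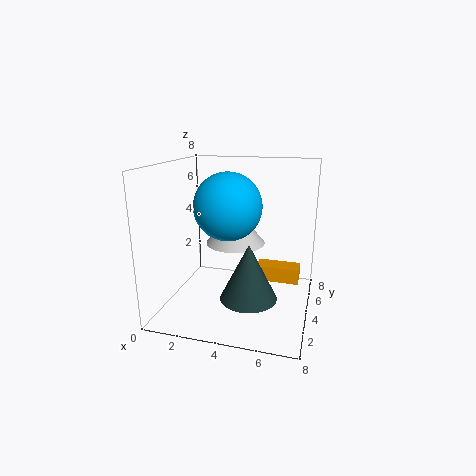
x_1 = 5; y_1 = 2.5; r_1 = 1.5; h_1 = 3; x_2 = 3.5; y_2 = 5.25; z_2 = 3.25; r_2 = 1.75; x_3 = 3.75; y_3 = 3; r_3 = 1.75; x_4 = 4.5; y_4 = 6.5; z_4 = 0.25; d_4 = 1.25; h_4 = 1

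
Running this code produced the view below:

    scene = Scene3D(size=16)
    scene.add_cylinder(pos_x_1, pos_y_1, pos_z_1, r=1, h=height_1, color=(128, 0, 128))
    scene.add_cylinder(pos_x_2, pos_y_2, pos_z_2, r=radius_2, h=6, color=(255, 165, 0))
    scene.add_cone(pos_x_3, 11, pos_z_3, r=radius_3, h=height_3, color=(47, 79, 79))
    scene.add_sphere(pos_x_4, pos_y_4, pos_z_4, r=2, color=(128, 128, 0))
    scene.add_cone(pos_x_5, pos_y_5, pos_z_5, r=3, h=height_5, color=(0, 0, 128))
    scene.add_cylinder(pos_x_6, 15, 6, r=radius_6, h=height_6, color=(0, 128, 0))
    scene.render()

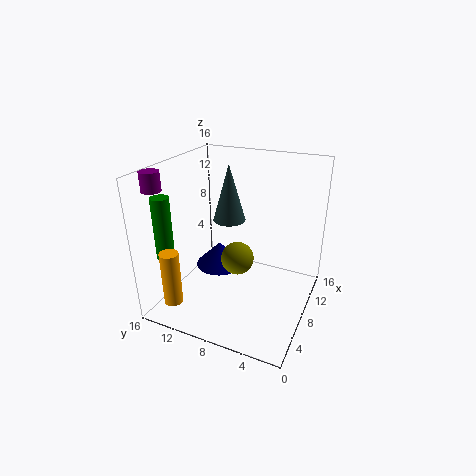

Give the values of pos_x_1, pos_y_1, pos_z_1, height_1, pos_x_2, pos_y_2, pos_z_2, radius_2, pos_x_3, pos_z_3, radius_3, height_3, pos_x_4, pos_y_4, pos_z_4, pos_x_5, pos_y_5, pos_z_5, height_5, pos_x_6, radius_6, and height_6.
pos_x_1 = 3
pos_y_1 = 15
pos_z_1 = 14
height_1 = 2
pos_x_2 = 2
pos_y_2 = 13
pos_z_2 = 2
radius_2 = 1
pos_x_3 = 12
pos_z_3 = 8
radius_3 = 2
height_3 = 7
pos_x_4 = 10
pos_y_4 = 9
pos_z_4 = 4
pos_x_5 = 11
pos_y_5 = 12
pos_z_5 = 2
height_5 = 3
pos_x_6 = 4
radius_6 = 1
height_6 = 7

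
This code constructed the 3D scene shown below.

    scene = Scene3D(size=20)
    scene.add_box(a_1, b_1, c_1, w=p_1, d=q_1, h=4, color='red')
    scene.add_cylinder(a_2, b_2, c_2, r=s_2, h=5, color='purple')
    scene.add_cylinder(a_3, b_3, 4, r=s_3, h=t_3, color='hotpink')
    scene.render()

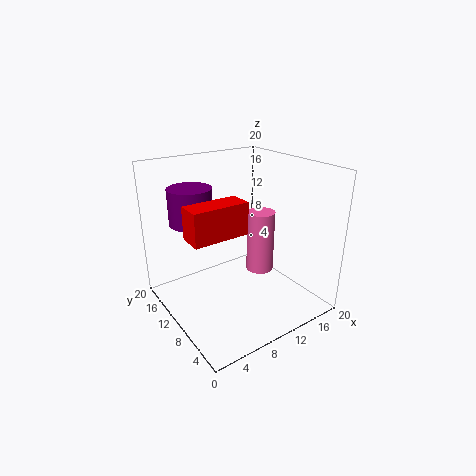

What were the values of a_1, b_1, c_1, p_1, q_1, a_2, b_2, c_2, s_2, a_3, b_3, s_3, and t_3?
a_1 = 1, b_1 = 5, c_1 = 13, p_1 = 7, q_1 = 3, a_2 = 5, b_2 = 14, c_2 = 12, s_2 = 3, a_3 = 14, b_3 = 10, s_3 = 2, t_3 = 9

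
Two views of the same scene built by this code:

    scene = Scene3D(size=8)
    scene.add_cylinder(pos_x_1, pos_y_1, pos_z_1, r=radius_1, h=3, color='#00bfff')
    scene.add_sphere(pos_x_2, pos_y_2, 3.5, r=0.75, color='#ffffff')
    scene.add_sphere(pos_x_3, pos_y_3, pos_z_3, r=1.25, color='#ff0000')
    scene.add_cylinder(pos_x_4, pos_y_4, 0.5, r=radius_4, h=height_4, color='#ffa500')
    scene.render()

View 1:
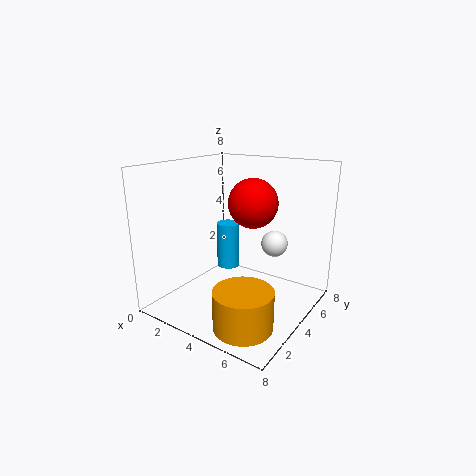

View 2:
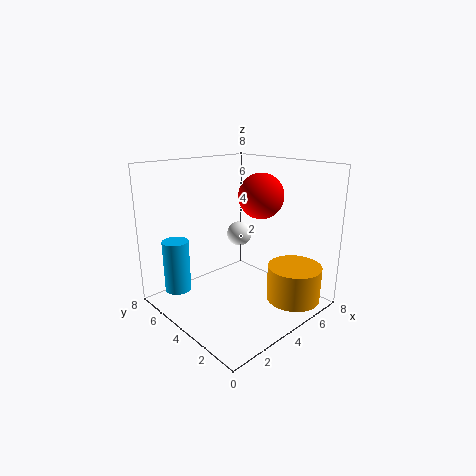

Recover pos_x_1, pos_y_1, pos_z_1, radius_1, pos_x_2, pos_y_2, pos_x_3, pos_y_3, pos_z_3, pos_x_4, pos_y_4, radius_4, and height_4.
pos_x_1 = 1.5
pos_y_1 = 6.5
pos_z_1 = 0.75
radius_1 = 0.75
pos_x_2 = 5.5
pos_y_2 = 5.5
pos_x_3 = 5.25
pos_y_3 = 3.5
pos_z_3 = 6.25
pos_x_4 = 6
pos_y_4 = 1.5
radius_4 = 1.5
height_4 = 2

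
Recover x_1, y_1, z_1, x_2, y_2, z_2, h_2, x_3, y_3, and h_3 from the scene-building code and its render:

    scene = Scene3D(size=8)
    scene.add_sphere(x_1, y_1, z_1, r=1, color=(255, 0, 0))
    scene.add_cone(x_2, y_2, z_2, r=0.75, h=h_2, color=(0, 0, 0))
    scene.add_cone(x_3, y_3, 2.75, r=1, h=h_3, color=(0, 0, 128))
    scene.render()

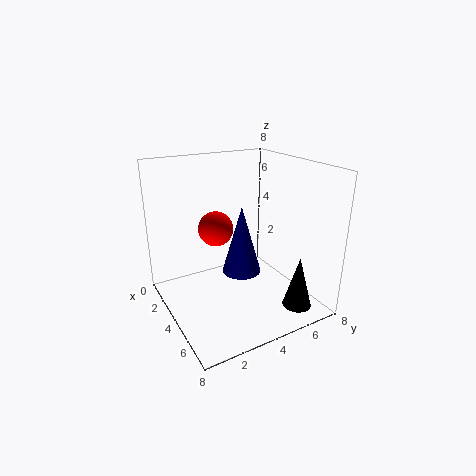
x_1 = 2.75, y_1 = 3.25, z_1 = 4.25, x_2 = 7.25, y_2 = 5.75, z_2 = 1, h_2 = 2.75, x_3 = 5.25, y_3 = 3.5, h_3 = 3.5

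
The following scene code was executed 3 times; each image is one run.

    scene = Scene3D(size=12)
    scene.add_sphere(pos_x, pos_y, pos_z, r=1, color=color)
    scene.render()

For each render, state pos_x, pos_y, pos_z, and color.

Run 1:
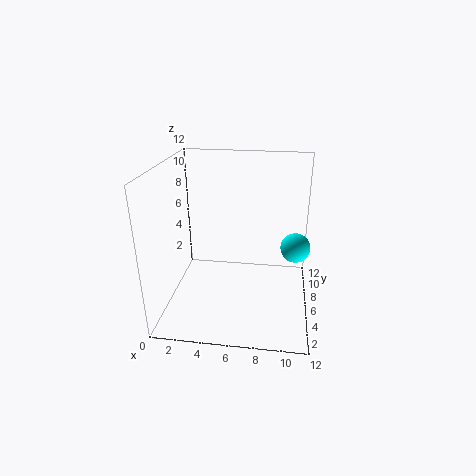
pos_x = 10.5, pos_y = 2, pos_z = 7.5, color = 'cyan'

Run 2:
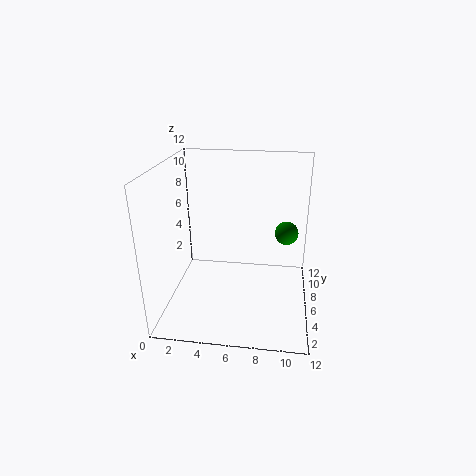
pos_x = 10, pos_y = 7.5, pos_z = 6, color = 'green'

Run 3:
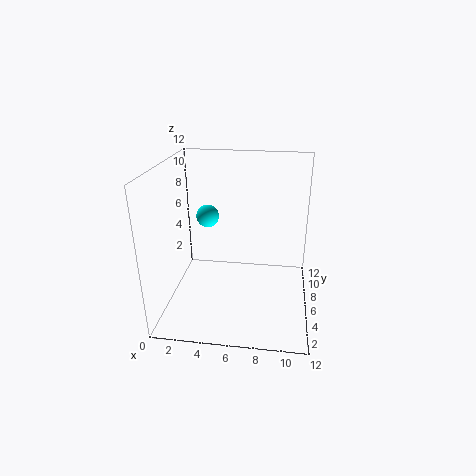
pos_x = 3, pos_y = 8, pos_z = 7, color = 'cyan'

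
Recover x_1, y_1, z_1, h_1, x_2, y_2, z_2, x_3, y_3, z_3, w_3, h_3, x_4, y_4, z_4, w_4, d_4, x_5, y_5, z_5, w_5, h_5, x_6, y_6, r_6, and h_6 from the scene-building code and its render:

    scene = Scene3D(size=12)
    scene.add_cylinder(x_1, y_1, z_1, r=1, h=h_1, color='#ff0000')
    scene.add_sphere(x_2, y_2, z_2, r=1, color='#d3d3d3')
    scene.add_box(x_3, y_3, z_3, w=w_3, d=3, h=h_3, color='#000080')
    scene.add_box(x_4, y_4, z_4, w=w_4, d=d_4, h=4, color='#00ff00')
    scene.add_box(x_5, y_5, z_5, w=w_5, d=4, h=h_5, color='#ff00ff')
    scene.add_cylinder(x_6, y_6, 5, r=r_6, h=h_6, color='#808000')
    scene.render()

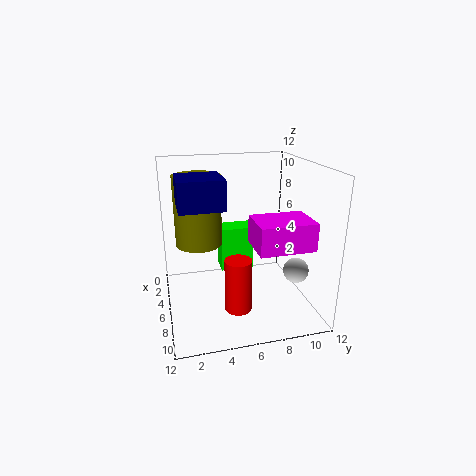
x_1 = 10; y_1 = 5; z_1 = 2; h_1 = 4; x_2 = 9; y_2 = 10; z_2 = 4; x_3 = 8; y_3 = 1; z_3 = 10; w_3 = 3; h_3 = 2; x_4 = 2; y_4 = 5; z_4 = 2; w_4 = 2; d_4 = 3; x_5 = 9; y_5 = 6; z_5 = 7; w_5 = 3; h_5 = 2; x_6 = 4; y_6 = 3; r_6 = 2; h_6 = 6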